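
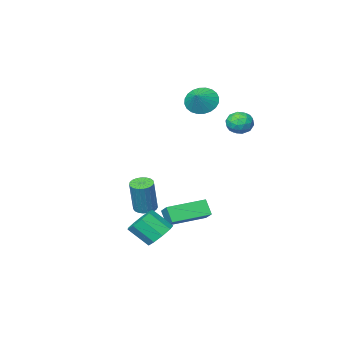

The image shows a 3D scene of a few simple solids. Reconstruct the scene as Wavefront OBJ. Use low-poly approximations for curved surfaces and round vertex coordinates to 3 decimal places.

v -0.98 0.012 -3.562
v -0.988 -0.574 -2.714
v -0.76 0.914 -2.936
v -0.767 0.329 -2.089
v 1.147 -0.349 -3.791
v 1.14 -0.934 -2.944
v 1.368 0.554 -3.166
v 1.36 -0.032 -2.318
v -2.876 -3.502 3.406
v -2.287 -4.259 3.445
v -2.144 -2.898 4.074
v -2.157 -4.081 3.142
v -2.136 -3.815 2.88
v -2.228 -3.501 2.697
v -2.419 -3.187 2.622
v -2.679 -2.921 2.667
v -2.969 -2.744 2.824
v -3.245 -2.682 3.07
v -3.464 -2.744 3.366
v -3.594 -2.922 3.669
v -3.615 -3.188 3.932
v -3.523 -3.502 4.115
v -3.333 -3.816 4.189
v -3.072 -4.082 4.145
v -2.782 -4.259 3.988
v -2.507 -4.322 3.742
v -2.22 1.659 2.754
v -1.749 1.678 3.373
v -2.771 0.622 3.207
v -2.3 0.641 3.826
v -2.849 1.186 3.737
v -2.508 1.827 3.457
v -2.012 0.473 3.123
v -1.671 1.114 2.843
v -1.62 0.946 3.601
v -2.137 1.386 3.98
v -2.383 0.914 2.6
v -2.9 1.354 2.979
v -1.936 1.759 3.024
v -2.584 0.541 3.556
v -2.907 0.861 3.504
v -2.63 0.872 3.868
v -2.382 1.847 3.073
v -2.105 1.859 3.437
v -2.752 1.569 3.651
v -2.415 0.441 3.143
v -2.138 0.453 3.507
v -1.89 1.428 2.712
v -1.613 1.439 3.076
v -1.768 0.731 2.929
v -1.583 1.34 3.522
v -1.908 0.731 3.788
v -1.739 0.632 3.375
v -1.538 1.009 3.21
v -1.887 1.6 3.745
v -2.212 0.99 4.011
v -2.534 1.31 3.958
v -2.334 1.687 3.794
v -1.812 1.169 3.879
v -2.308 1.31 2.569
v -2.633 0.7 2.835
v -2.186 0.613 2.786
v -1.986 0.99 2.622
v -2.612 1.569 2.792
v -2.937 0.96 3.058
v -2.982 1.291 3.37
v -2.781 1.668 3.205
v -2.708 1.131 2.701
v 2.253 0.894 -3.78
v 2.957 1.446 -3.876
v 3.711 0.658 -2.876
v 3.007 0.106 -2.78
v 2.585 1.654 -3.432
v 3.339 0.867 -2.432
v 2.058 1.507 -3.151
v 2.812 0.719 -2.15
v 1.622 1.072 -3.164
v 2.376 0.285 -2.163
v 1.481 0.555 -3.466
v 2.235 -0.233 -2.465
v 1.701 0.195 -3.914
v 2.456 -0.592 -2.914
v 2.18 0.163 -4.3
v 2.934 -0.625 -3.3
v 2.693 0.473 -4.443
v 3.447 -0.315 -3.442
v 2.999 0.979 -4.276
v 3.754 0.192 -3.275
v 1.422 -2.053 -3.04
v 2.047 -2.069 -3.175
v 2.483 -1.703 -1.216
v 1.858 -1.687 -1.08
v 1.99 -1.812 -3.211
v 2.425 -1.446 -1.252
v 1.834 -1.596 -3.216
v 2.27 -1.23 -1.257
v 1.607 -1.459 -3.192
v 2.043 -1.093 -1.232
v 1.348 -1.425 -3.14
v 1.784 -1.059 -1.181
v 1.102 -1.5 -3.072
v 1.538 -1.134 -1.113
v 0.911 -1.67 -2.998
v 1.347 -1.304 -1.038
v 0.809 -1.906 -2.931
v 1.244 -1.54 -0.972
v 0.813 -2.168 -2.883
v 1.248 -1.802 -0.923
v 0.922 -2.41 -2.862
v 1.357 -2.044 -0.903
v 1.117 -2.59 -2.871
v 1.553 -2.224 -0.912
v 1.366 -2.677 -2.91
v 1.801 -2.311 -0.951
v 1.624 -2.657 -2.972
v 2.059 -2.291 -1.012
v 1.847 -2.532 -3.045
v 2.283 -2.166 -1.085
v 1.997 -2.324 -3.117
v 2.432 -1.958 -1.158
f 2 4 1
f 5 2 1
f 1 4 3
f 3 5 1
f 2 8 4
f 6 2 5
f 6 8 2
f 4 8 3
f 7 5 3
f 3 8 7
f 7 6 5
f 8 6 7
f 10 9 12
f 10 12 11
f 12 9 13
f 12 13 11
f 13 9 14
f 13 14 11
f 14 9 15
f 14 15 11
f 15 9 16
f 15 16 11
f 16 9 17
f 16 17 11
f 17 9 18
f 17 18 11
f 18 9 19
f 18 19 11
f 19 9 20
f 19 20 11
f 20 9 21
f 20 21 11
f 21 9 22
f 21 22 11
f 22 9 23
f 22 23 11
f 23 9 24
f 23 24 11
f 24 9 25
f 24 25 11
f 25 9 26
f 25 26 11
f 26 9 10
f 26 10 11
f 27 64 43
f 64 38 67
f 43 67 32
f 64 67 43
f 27 43 39
f 43 32 44
f 39 44 28
f 43 44 39
f 27 39 48
f 39 28 49
f 48 49 34
f 39 49 48
f 27 48 60
f 48 34 63
f 60 63 37
f 48 63 60
f 27 60 64
f 60 37 68
f 64 68 38
f 60 68 64
f 28 44 55
f 44 32 58
f 55 58 36
f 44 58 55
f 32 67 45
f 67 38 66
f 45 66 31
f 67 66 45
f 38 68 65
f 68 37 61
f 65 61 29
f 68 61 65
f 37 63 62
f 63 34 50
f 62 50 33
f 63 50 62
f 34 49 54
f 49 28 51
f 54 51 35
f 49 51 54
f 30 56 42
f 56 36 57
f 42 57 31
f 56 57 42
f 30 42 40
f 42 31 41
f 40 41 29
f 42 41 40
f 30 40 47
f 40 29 46
f 47 46 33
f 40 46 47
f 30 47 52
f 47 33 53
f 52 53 35
f 47 53 52
f 30 52 56
f 52 35 59
f 56 59 36
f 52 59 56
f 31 57 45
f 57 36 58
f 45 58 32
f 57 58 45
f 29 41 65
f 41 31 66
f 65 66 38
f 41 66 65
f 33 46 62
f 46 29 61
f 62 61 37
f 46 61 62
f 35 53 54
f 53 33 50
f 54 50 34
f 53 50 54
f 36 59 55
f 59 35 51
f 55 51 28
f 59 51 55
f 70 69 73
f 70 73 71
f 71 73 74
f 71 74 72
f 73 69 75
f 73 75 74
f 74 75 76
f 74 76 72
f 75 69 77
f 75 77 76
f 76 77 78
f 76 78 72
f 77 69 79
f 77 79 78
f 78 79 80
f 78 80 72
f 79 69 81
f 79 81 80
f 80 81 82
f 80 82 72
f 81 69 83
f 81 83 82
f 82 83 84
f 82 84 72
f 83 69 85
f 83 85 84
f 84 85 86
f 84 86 72
f 85 69 87
f 85 87 86
f 86 87 88
f 86 88 72
f 87 69 70
f 87 70 88
f 88 70 71
f 88 71 72
f 90 89 93
f 90 93 91
f 91 93 94
f 91 94 92
f 93 89 95
f 93 95 94
f 94 95 96
f 94 96 92
f 95 89 97
f 95 97 96
f 96 97 98
f 96 98 92
f 97 89 99
f 97 99 98
f 98 99 100
f 98 100 92
f 99 89 101
f 99 101 100
f 100 101 102
f 100 102 92
f 101 89 103
f 101 103 102
f 102 103 104
f 102 104 92
f 103 89 105
f 103 105 104
f 104 105 106
f 104 106 92
f 105 89 107
f 105 107 106
f 106 107 108
f 106 108 92
f 107 89 109
f 107 109 108
f 108 109 110
f 108 110 92
f 109 89 111
f 109 111 110
f 110 111 112
f 110 112 92
f 111 89 113
f 111 113 112
f 112 113 114
f 112 114 92
f 113 89 115
f 113 115 114
f 114 115 116
f 114 116 92
f 115 89 117
f 115 117 116
f 116 117 118
f 116 118 92
f 117 89 119
f 117 119 118
f 118 119 120
f 118 120 92
f 119 89 90
f 119 90 120
f 120 90 91
f 120 91 92



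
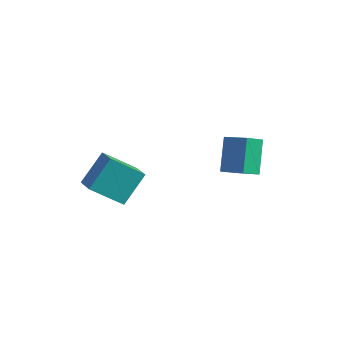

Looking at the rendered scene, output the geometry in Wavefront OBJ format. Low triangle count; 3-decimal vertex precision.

v 2.124 0.779 2.873
v 1.611 2.108 4.277
v 0.726 1.085 2.072
v 0.213 2.414 3.476
v 2.607 1.546 2.324
v 2.094 2.875 3.728
v 1.209 1.852 1.523
v 0.696 3.181 2.927
v -3.073 -4.816 3.951
v -2.713 -3.425 5.254
v -3.94 -4.14 3.469
v -3.579 -2.749 4.772
v -1.701 -3.971 2.668
v -1.34 -2.58 3.971
v -2.567 -3.295 2.186
v -2.207 -1.904 3.489
f 2 4 1
f 5 2 1
f 1 4 3
f 3 5 1
f 2 8 4
f 6 2 5
f 6 8 2
f 4 8 3
f 7 5 3
f 3 8 7
f 7 6 5
f 8 6 7
f 10 12 9
f 13 10 9
f 9 12 11
f 11 13 9
f 10 16 12
f 14 10 13
f 14 16 10
f 12 16 11
f 15 13 11
f 11 16 15
f 15 14 13
f 16 14 15



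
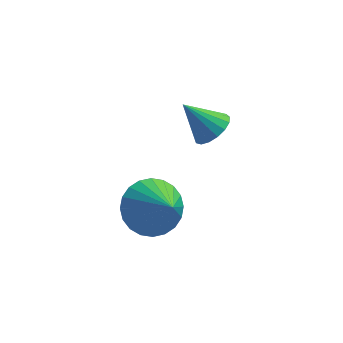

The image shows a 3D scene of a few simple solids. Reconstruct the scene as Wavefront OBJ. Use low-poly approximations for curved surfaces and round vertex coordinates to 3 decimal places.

v -1.26 3.455 0.427
v -0.767 3.686 0.834
v -2.14 3.565 1.433
v -0.888 3.956 0.698
v -1.095 4.111 0.5
v -1.34 4.116 0.286
v -1.566 3.969 0.104
v -1.723 3.705 -0.004
v -1.773 3.383 -0.013
v -1.706 3.078 0.079
v -1.537 2.86 0.25
v -1.304 2.778 0.463
v -1.062 2.851 0.667
v -0.865 3.062 0.816
v -0.758 3.364 0.877
v -2.726 0.251 -0.188
v -1.894 0.301 -0.664
v -2.054 -0.691 0.888
v -1.862 0.591 -0.43
v -1.961 0.83 -0.159
v -2.177 0.981 0.107
v -2.477 1.02 0.329
v -2.814 0.942 0.472
v -3.138 0.759 0.514
v -3.399 0.499 0.45
v -3.558 0.201 0.288
v -3.59 -0.09 0.054
v -3.491 -0.329 -0.217
v -3.275 -0.479 -0.484
v -2.976 -0.519 -0.705
v -2.638 -0.441 -0.848
v -2.314 -0.258 -0.89
v -2.053 0.002 -0.826
f 2 1 4
f 2 4 3
f 4 1 5
f 4 5 3
f 5 1 6
f 5 6 3
f 6 1 7
f 6 7 3
f 7 1 8
f 7 8 3
f 8 1 9
f 8 9 3
f 9 1 10
f 9 10 3
f 10 1 11
f 10 11 3
f 11 1 12
f 11 12 3
f 12 1 13
f 12 13 3
f 13 1 14
f 13 14 3
f 14 1 15
f 14 15 3
f 15 1 2
f 15 2 3
f 17 16 19
f 17 19 18
f 19 16 20
f 19 20 18
f 20 16 21
f 20 21 18
f 21 16 22
f 21 22 18
f 22 16 23
f 22 23 18
f 23 16 24
f 23 24 18
f 24 16 25
f 24 25 18
f 25 16 26
f 25 26 18
f 26 16 27
f 26 27 18
f 27 16 28
f 27 28 18
f 28 16 29
f 28 29 18
f 29 16 30
f 29 30 18
f 30 16 31
f 30 31 18
f 31 16 32
f 31 32 18
f 32 16 33
f 32 33 18
f 33 16 17
f 33 17 18



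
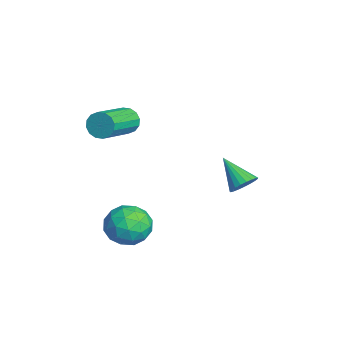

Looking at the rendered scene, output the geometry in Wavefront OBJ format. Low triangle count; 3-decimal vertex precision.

v 1.466 0.005 -2.231
v 2.344 -0.609 -2.298
v 0.476 -1.371 -2.602
v 1.354 -1.985 -2.669
v 1.041 -1.598 -1.719
v 1.652 -0.747 -1.489
v 1.168 -1.233 -3.411
v 1.779 -0.382 -3.181
v 2.159 -1.373 -3.027
v 2.081 -1.599 -1.981
v 0.739 -0.381 -2.919
v 0.661 -0.607 -1.873
v 1.992 -0.181 -2.232
v 0.828 -1.799 -2.668
v 0.644 -1.571 -2.11
v 1.16 -1.932 -2.149
v 1.586 -0.263 -1.757
v 2.101 -0.623 -1.796
v 1.335 -1.205 -1.456
v 0.719 -1.357 -3.104
v 1.234 -1.717 -3.143
v 1.66 -0.048 -2.751
v 2.176 -0.409 -2.79
v 1.485 -0.775 -3.444
v 2.399 -0.991 -2.699
v 1.817 -1.8 -2.918
v 1.708 -1.358 -3.353
v 2.067 -0.858 -3.219
v 2.353 -1.124 -2.085
v 1.771 -1.933 -2.303
v 1.587 -1.705 -1.745
v 1.947 -1.205 -1.61
v 2.244 -1.573 -2.513
v 1.049 -0.047 -2.597
v 0.467 -0.856 -2.815
v 0.873 -0.775 -3.29
v 1.233 -0.275 -3.155
v 1.003 -0.18 -1.982
v 0.421 -0.989 -2.201
v 0.753 -1.122 -1.681
v 1.112 -0.622 -1.547
v 0.576 -0.407 -2.387
v -0.628 4.283 -2.038
v -0.266 4.535 -1.494
v -1.752 3.617 -0.982
v -0.449 4.753 -1.551
v -0.664 4.891 -1.693
v -0.872 4.923 -1.894
v -1.037 4.845 -2.12
v -1.132 4.669 -2.332
v -1.14 4.427 -2.493
v -1.059 4.16 -2.575
v -0.904 3.914 -2.565
v -0.701 3.732 -2.463
v -0.485 3.645 -2.288
v -0.294 3.669 -2.07
v -0.161 3.798 -1.846
v -0.108 4.012 -1.655
v -0.145 4.272 -1.531
v -3.768 -0.184 0.556
v -3.42 -0.134 -0.049
v -1.964 -1.445 0.678
v -2.312 -1.496 1.284
v -3.286 0.131 0.159
v -1.83 -1.181 0.886
v -3.28 0.311 0.473
v -1.824 -1 1.2
v -3.406 0.358 0.81
v -1.95 -0.953 1.537
v -3.628 0.26 1.079
v -2.172 -1.051 1.806
v -3.888 0.043 1.207
v -2.432 -1.268 1.934
v -4.116 -0.235 1.162
v -2.66 -1.546 1.889
v -4.25 -0.499 0.954
v -2.794 -1.811 1.681
v -4.256 -0.68 0.64
v -2.8 -1.991 1.367
v -4.13 -0.727 0.303
v -2.674 -2.038 1.03
v -3.908 -0.629 0.034
v -2.452 -1.94 0.761
v -3.648 -0.412 -0.094
v -2.192 -1.723 0.633
f 1 38 17
f 38 12 41
f 17 41 6
f 38 41 17
f 1 17 13
f 17 6 18
f 13 18 2
f 17 18 13
f 1 13 22
f 13 2 23
f 22 23 8
f 13 23 22
f 1 22 34
f 22 8 37
f 34 37 11
f 22 37 34
f 1 34 38
f 34 11 42
f 38 42 12
f 34 42 38
f 2 18 29
f 18 6 32
f 29 32 10
f 18 32 29
f 6 41 19
f 41 12 40
f 19 40 5
f 41 40 19
f 12 42 39
f 42 11 35
f 39 35 3
f 42 35 39
f 11 37 36
f 37 8 24
f 36 24 7
f 37 24 36
f 8 23 28
f 23 2 25
f 28 25 9
f 23 25 28
f 4 30 16
f 30 10 31
f 16 31 5
f 30 31 16
f 4 16 14
f 16 5 15
f 14 15 3
f 16 15 14
f 4 14 21
f 14 3 20
f 21 20 7
f 14 20 21
f 4 21 26
f 21 7 27
f 26 27 9
f 21 27 26
f 4 26 30
f 26 9 33
f 30 33 10
f 26 33 30
f 5 31 19
f 31 10 32
f 19 32 6
f 31 32 19
f 3 15 39
f 15 5 40
f 39 40 12
f 15 40 39
f 7 20 36
f 20 3 35
f 36 35 11
f 20 35 36
f 9 27 28
f 27 7 24
f 28 24 8
f 27 24 28
f 10 33 29
f 33 9 25
f 29 25 2
f 33 25 29
f 44 43 46
f 44 46 45
f 46 43 47
f 46 47 45
f 47 43 48
f 47 48 45
f 48 43 49
f 48 49 45
f 49 43 50
f 49 50 45
f 50 43 51
f 50 51 45
f 51 43 52
f 51 52 45
f 52 43 53
f 52 53 45
f 53 43 54
f 53 54 45
f 54 43 55
f 54 55 45
f 55 43 56
f 55 56 45
f 56 43 57
f 56 57 45
f 57 43 58
f 57 58 45
f 58 43 59
f 58 59 45
f 59 43 44
f 59 44 45
f 61 60 64
f 61 64 62
f 62 64 65
f 62 65 63
f 64 60 66
f 64 66 65
f 65 66 67
f 65 67 63
f 66 60 68
f 66 68 67
f 67 68 69
f 67 69 63
f 68 60 70
f 68 70 69
f 69 70 71
f 69 71 63
f 70 60 72
f 70 72 71
f 71 72 73
f 71 73 63
f 72 60 74
f 72 74 73
f 73 74 75
f 73 75 63
f 74 60 76
f 74 76 75
f 75 76 77
f 75 77 63
f 76 60 78
f 76 78 77
f 77 78 79
f 77 79 63
f 78 60 80
f 78 80 79
f 79 80 81
f 79 81 63
f 80 60 82
f 80 82 81
f 81 82 83
f 81 83 63
f 82 60 84
f 82 84 83
f 83 84 85
f 83 85 63
f 84 60 61
f 84 61 85
f 85 61 62
f 85 62 63



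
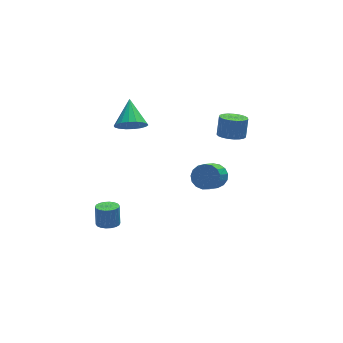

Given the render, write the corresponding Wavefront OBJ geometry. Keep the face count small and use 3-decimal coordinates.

v 1.95 1.008 -0.366
v 2.403 1.308 0.235
v 1.484 0.032 1.566
v 1.03 -0.268 0.966
v 2.088 1.534 0.235
v 1.169 0.258 1.566
v 1.742 1.64 0.097
v 0.823 0.364 1.428
v 1.443 1.601 -0.147
v 0.524 0.325 1.184
v 1.26 1.426 -0.441
v 0.341 0.15 0.89
v 1.235 1.155 -0.717
v 0.316 -0.12 0.614
v 1.374 0.851 -0.913
v 0.455 -0.425 0.418
v 1.645 0.583 -0.984
v 0.725 -0.693 0.347
v 1.985 0.411 -0.913
v 1.066 -0.864 0.419
v 2.317 0.377 -0.716
v 1.398 -0.899 0.615
v 2.566 0.487 -0.439
v 1.646 -0.789 0.892
v 2.673 0.716 -0.145
v 1.753 -0.559 1.186
v 2.614 1.013 0.098
v 1.695 -0.263 1.429
v 3.528 2.653 1.32
v 4.077 3.147 0.987
v 4.36 3.601 2.127
v 3.812 3.107 2.46
v 3.799 3.336 0.98
v 4.082 3.791 2.12
v 3.474 3.408 1.032
v 3.757 3.863 2.173
v 3.158 3.349 1.134
v 3.442 3.804 2.275
v 2.907 3.169 1.268
v 3.19 3.624 2.409
v 2.763 2.901 1.411
v 3.046 3.355 2.552
v 2.751 2.589 1.538
v 3.034 3.044 2.679
v 2.874 2.288 1.628
v 3.157 2.743 2.768
v 3.11 2.051 1.664
v 3.393 2.505 2.804
v 3.418 1.917 1.64
v 3.701 2.372 2.781
v 3.745 1.911 1.562
v 4.029 2.365 2.702
v 4.035 2.033 1.441
v 4.319 2.487 2.581
v 4.237 2.262 1.299
v 4.521 2.716 2.44
v 4.317 2.558 1.161
v 4.6 3.013 2.302
v 4.26 2.871 1.051
v 4.544 3.326 2.191
v -2.109 2.964 3.483
v -1.2 2.772 3.433
v -1.751 4.396 4.477
v -1.261 3.016 3.104
v -1.49 3.249 2.85
v -1.841 3.426 2.721
v -2.246 3.511 2.744
v -2.623 3.488 2.912
v -2.898 3.361 3.194
v -3.017 3.156 3.533
v -2.956 2.912 3.862
v -2.727 2.679 4.116
v -2.376 2.502 4.244
v -1.972 2.416 4.222
v -1.594 2.439 4.053
v -1.319 2.566 3.771
v -3.864 1.778 -3.633
v -3.343 1.368 -3.54
v -3.254 1.752 -2.353
v -3.776 2.162 -2.447
v -3.213 1.621 -3.631
v -3.124 2.004 -2.445
v -3.212 1.905 -3.723
v -3.124 2.288 -2.536
v -3.341 2.163 -3.797
v -3.252 2.547 -2.61
v -3.573 2.346 -3.838
v -3.484 2.729 -2.652
v -3.863 2.416 -3.839
v -3.774 2.799 -2.653
v -4.153 2.36 -3.799
v -4.064 2.743 -2.613
v -4.386 2.188 -3.727
v -4.297 2.572 -2.54
v -4.516 1.936 -3.635
v -4.427 2.319 -2.449
v -4.516 1.652 -3.544
v -4.428 2.035 -2.357
v -4.388 1.393 -3.47
v -4.299 1.777 -2.283
v -4.156 1.211 -3.428
v -4.067 1.594 -2.242
v -3.866 1.141 -3.427
v -3.777 1.524 -2.241
v -3.576 1.197 -3.467
v -3.487 1.58 -2.281
f 2 1 5
f 2 5 3
f 3 5 6
f 3 6 4
f 5 1 7
f 5 7 6
f 6 7 8
f 6 8 4
f 7 1 9
f 7 9 8
f 8 9 10
f 8 10 4
f 9 1 11
f 9 11 10
f 10 11 12
f 10 12 4
f 11 1 13
f 11 13 12
f 12 13 14
f 12 14 4
f 13 1 15
f 13 15 14
f 14 15 16
f 14 16 4
f 15 1 17
f 15 17 16
f 16 17 18
f 16 18 4
f 17 1 19
f 17 19 18
f 18 19 20
f 18 20 4
f 19 1 21
f 19 21 20
f 20 21 22
f 20 22 4
f 21 1 23
f 21 23 22
f 22 23 24
f 22 24 4
f 23 1 25
f 23 25 24
f 24 25 26
f 24 26 4
f 25 1 27
f 25 27 26
f 26 27 28
f 26 28 4
f 27 1 2
f 27 2 28
f 28 2 3
f 28 3 4
f 30 29 33
f 30 33 31
f 31 33 34
f 31 34 32
f 33 29 35
f 33 35 34
f 34 35 36
f 34 36 32
f 35 29 37
f 35 37 36
f 36 37 38
f 36 38 32
f 37 29 39
f 37 39 38
f 38 39 40
f 38 40 32
f 39 29 41
f 39 41 40
f 40 41 42
f 40 42 32
f 41 29 43
f 41 43 42
f 42 43 44
f 42 44 32
f 43 29 45
f 43 45 44
f 44 45 46
f 44 46 32
f 45 29 47
f 45 47 46
f 46 47 48
f 46 48 32
f 47 29 49
f 47 49 48
f 48 49 50
f 48 50 32
f 49 29 51
f 49 51 50
f 50 51 52
f 50 52 32
f 51 29 53
f 51 53 52
f 52 53 54
f 52 54 32
f 53 29 55
f 53 55 54
f 54 55 56
f 54 56 32
f 55 29 57
f 55 57 56
f 56 57 58
f 56 58 32
f 57 29 59
f 57 59 58
f 58 59 60
f 58 60 32
f 59 29 30
f 59 30 60
f 60 30 31
f 60 31 32
f 62 61 64
f 62 64 63
f 64 61 65
f 64 65 63
f 65 61 66
f 65 66 63
f 66 61 67
f 66 67 63
f 67 61 68
f 67 68 63
f 68 61 69
f 68 69 63
f 69 61 70
f 69 70 63
f 70 61 71
f 70 71 63
f 71 61 72
f 71 72 63
f 72 61 73
f 72 73 63
f 73 61 74
f 73 74 63
f 74 61 75
f 74 75 63
f 75 61 76
f 75 76 63
f 76 61 62
f 76 62 63
f 78 77 81
f 78 81 79
f 79 81 82
f 79 82 80
f 81 77 83
f 81 83 82
f 82 83 84
f 82 84 80
f 83 77 85
f 83 85 84
f 84 85 86
f 84 86 80
f 85 77 87
f 85 87 86
f 86 87 88
f 86 88 80
f 87 77 89
f 87 89 88
f 88 89 90
f 88 90 80
f 89 77 91
f 89 91 90
f 90 91 92
f 90 92 80
f 91 77 93
f 91 93 92
f 92 93 94
f 92 94 80
f 93 77 95
f 93 95 94
f 94 95 96
f 94 96 80
f 95 77 97
f 95 97 96
f 96 97 98
f 96 98 80
f 97 77 99
f 97 99 98
f 98 99 100
f 98 100 80
f 99 77 101
f 99 101 100
f 100 101 102
f 100 102 80
f 101 77 103
f 101 103 102
f 102 103 104
f 102 104 80
f 103 77 105
f 103 105 104
f 104 105 106
f 104 106 80
f 105 77 78
f 105 78 106
f 106 78 79
f 106 79 80



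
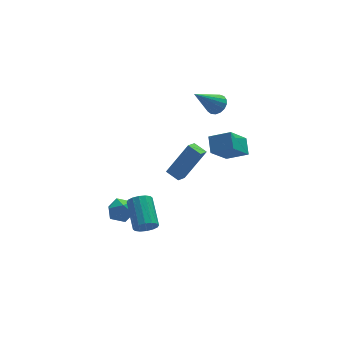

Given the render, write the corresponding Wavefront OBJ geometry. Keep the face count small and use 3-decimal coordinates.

v -0.958 -2.58 -2.561
v -0.711 -2.894 -1.986
v -0.634 -1.213 -1.104
v -0.882 -0.9 -1.679
v -0.417 -2.806 -2.179
v -0.34 -1.125 -1.297
v -0.268 -2.658 -2.474
v -0.191 -0.977 -1.592
v -0.304 -2.489 -2.793
v -0.227 -0.808 -1.91
v -0.516 -2.344 -3.049
v -0.439 -0.664 -2.167
v -0.846 -2.263 -3.175
v -0.769 -0.582 -2.293
v -1.206 -2.267 -3.136
v -1.129 -0.586 -2.254
v -1.5 -2.355 -2.943
v -1.423 -0.674 -2.061
v -1.649 -2.503 -2.648
v -1.572 -0.822 -1.766
v -1.613 -2.672 -2.33
v -1.536 -0.991 -1.447
v -1.401 -2.816 -2.073
v -1.324 -1.136 -1.191
v -1.071 -2.898 -1.947
v -0.994 -1.217 -1.065
v 4.496 2.959 2.245
v 4.964 3.119 2.741
v 3.084 2.541 3.715
v 4.811 3.411 2.677
v 4.587 3.599 2.515
v 4.341 3.64 2.29
v 4.131 3.525 2.056
v 4.005 3.281 1.865
v 3.991 2.963 1.761
v 4.092 2.644 1.768
v 4.287 2.397 1.885
v 4.529 2.279 2.084
v 4.763 2.316 2.32
v 4.937 2.501 2.539
v 5.009 2.791 2.691
v 2.448 -2.954 3.188
v 2.577 -2.08 3.791
v 3.534 -2.216 1.884
v 3.663 -1.341 2.487
v 3.497 -3.499 3.753
v 3.626 -2.624 4.356
v 4.583 -2.76 2.449
v 4.712 -1.886 3.052
v 0.321 -1.936 1.287
v 1.536 -1.864 3.12
v 0.814 -1.396 0.94
v 2.029 -1.324 2.772
v 0.811 -2.576 0.988
v 2.026 -2.504 2.82
v 1.304 -2.036 0.64
v 2.519 -1.964 2.473
v -2.063 1.532 -4.047
v -1.625 1.404 -3.315
v -1.375 0.476 -4.645
v -0.937 0.348 -3.913
v -1.779 0.17 -3.948
v -2.205 0.822 -3.578
v -0.795 1.058 -4.382
v -1.221 1.71 -4.012
v -0.841 1.111 -3.522
v -1.45 0.562 -3.254
v -1.55 1.318 -4.706
v -2.159 0.769 -4.438
f 2 1 5
f 2 5 3
f 3 5 6
f 3 6 4
f 5 1 7
f 5 7 6
f 6 7 8
f 6 8 4
f 7 1 9
f 7 9 8
f 8 9 10
f 8 10 4
f 9 1 11
f 9 11 10
f 10 11 12
f 10 12 4
f 11 1 13
f 11 13 12
f 12 13 14
f 12 14 4
f 13 1 15
f 13 15 14
f 14 15 16
f 14 16 4
f 15 1 17
f 15 17 16
f 16 17 18
f 16 18 4
f 17 1 19
f 17 19 18
f 18 19 20
f 18 20 4
f 19 1 21
f 19 21 20
f 20 21 22
f 20 22 4
f 21 1 23
f 21 23 22
f 22 23 24
f 22 24 4
f 23 1 25
f 23 25 24
f 24 25 26
f 24 26 4
f 25 1 2
f 25 2 26
f 26 2 3
f 26 3 4
f 28 27 30
f 28 30 29
f 30 27 31
f 30 31 29
f 31 27 32
f 31 32 29
f 32 27 33
f 32 33 29
f 33 27 34
f 33 34 29
f 34 27 35
f 34 35 29
f 35 27 36
f 35 36 29
f 36 27 37
f 36 37 29
f 37 27 38
f 37 38 29
f 38 27 39
f 38 39 29
f 39 27 40
f 39 40 29
f 40 27 41
f 40 41 29
f 41 27 28
f 41 28 29
f 43 45 42
f 46 43 42
f 42 45 44
f 44 46 42
f 43 49 45
f 47 43 46
f 47 49 43
f 45 49 44
f 48 46 44
f 44 49 48
f 48 47 46
f 49 47 48
f 51 53 50
f 54 51 50
f 50 53 52
f 52 54 50
f 51 57 53
f 55 51 54
f 55 57 51
f 53 57 52
f 56 54 52
f 52 57 56
f 56 55 54
f 57 55 56
f 58 69 63
f 58 63 59
f 58 59 65
f 58 65 68
f 58 68 69
f 59 63 67
f 63 69 62
f 69 68 60
f 68 65 64
f 65 59 66
f 61 67 62
f 61 62 60
f 61 60 64
f 61 64 66
f 61 66 67
f 62 67 63
f 60 62 69
f 64 60 68
f 66 64 65
f 67 66 59



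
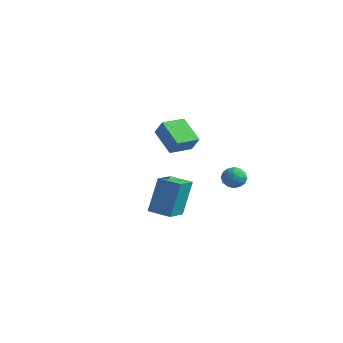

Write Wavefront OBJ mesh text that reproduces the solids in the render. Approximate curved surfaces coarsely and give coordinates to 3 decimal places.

v 0.668 -5.111 0.972
v 0.622 -4.287 2.881
v 0.276 -3.7 0.354
v 0.23 -2.876 2.263
v 1.85 -4.824 0.877
v 1.804 -4 2.786
v 1.458 -3.413 0.259
v 1.412 -2.589 2.168
v -5.012 2.024 1.589
v -4.456 1.984 2.526
v -4.653 3.41 1.435
v -4.096 3.37 2.371
v -3.564 1.55 0.709
v -3.007 1.51 1.645
v -3.204 2.936 0.554
v -2.648 2.896 1.491
v 2.035 0.397 1.756
v 2.683 0.153 1.718
v 1.637 -0.653 1.742
v 2.285 -0.897 1.704
v 2.064 -0.592 2.286
v 2.309 0.057 2.295
v 2.011 -0.557 1.165
v 2.256 0.092 1.174
v 2.668 -0.437 1.353
v 2.701 -0.459 2.046
v 1.619 -0.041 1.414
v 1.652 -0.063 2.107
v 2.394 0.367 1.739
v 1.926 -0.867 1.721
v 1.796 -0.688 2.064
v 2.177 -0.832 2.041
v 2.174 0.311 2.078
v 2.555 0.167 2.055
v 2.191 -0.271 2.389
v 1.765 -0.667 1.405
v 2.146 -0.811 1.382
v 2.143 0.332 1.419
v 2.524 0.188 1.396
v 2.129 -0.229 1.071
v 2.766 -0.123 1.501
v 2.532 -0.74 1.493
v 2.371 -0.54 1.176
v 2.515 -0.159 1.181
v 2.785 -0.136 1.909
v 2.552 -0.753 1.9
v 2.421 -0.574 2.242
v 2.565 -0.193 2.248
v 2.777 -0.483 1.694
v 1.768 0.253 1.56
v 1.535 -0.364 1.551
v 1.755 -0.307 1.212
v 1.899 0.074 1.218
v 1.788 0.24 1.967
v 1.554 -0.377 1.959
v 1.805 -0.341 2.279
v 1.949 0.04 2.284
v 1.543 -0.017 1.766
f 2 4 1
f 5 2 1
f 1 4 3
f 3 5 1
f 2 8 4
f 6 2 5
f 6 8 2
f 4 8 3
f 7 5 3
f 3 8 7
f 7 6 5
f 8 6 7
f 10 12 9
f 13 10 9
f 9 12 11
f 11 13 9
f 10 16 12
f 14 10 13
f 14 16 10
f 12 16 11
f 15 13 11
f 11 16 15
f 15 14 13
f 16 14 15
f 17 54 33
f 54 28 57
f 33 57 22
f 54 57 33
f 17 33 29
f 33 22 34
f 29 34 18
f 33 34 29
f 17 29 38
f 29 18 39
f 38 39 24
f 29 39 38
f 17 38 50
f 38 24 53
f 50 53 27
f 38 53 50
f 17 50 54
f 50 27 58
f 54 58 28
f 50 58 54
f 18 34 45
f 34 22 48
f 45 48 26
f 34 48 45
f 22 57 35
f 57 28 56
f 35 56 21
f 57 56 35
f 28 58 55
f 58 27 51
f 55 51 19
f 58 51 55
f 27 53 52
f 53 24 40
f 52 40 23
f 53 40 52
f 24 39 44
f 39 18 41
f 44 41 25
f 39 41 44
f 20 46 32
f 46 26 47
f 32 47 21
f 46 47 32
f 20 32 30
f 32 21 31
f 30 31 19
f 32 31 30
f 20 30 37
f 30 19 36
f 37 36 23
f 30 36 37
f 20 37 42
f 37 23 43
f 42 43 25
f 37 43 42
f 20 42 46
f 42 25 49
f 46 49 26
f 42 49 46
f 21 47 35
f 47 26 48
f 35 48 22
f 47 48 35
f 19 31 55
f 31 21 56
f 55 56 28
f 31 56 55
f 23 36 52
f 36 19 51
f 52 51 27
f 36 51 52
f 25 43 44
f 43 23 40
f 44 40 24
f 43 40 44
f 26 49 45
f 49 25 41
f 45 41 18
f 49 41 45



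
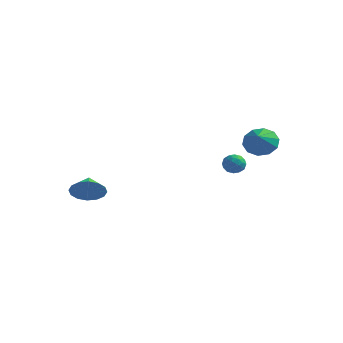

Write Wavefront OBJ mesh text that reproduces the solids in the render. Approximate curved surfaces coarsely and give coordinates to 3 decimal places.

v 3.792 3.012 1.862
v 4.438 2.622 1.237
v 3.988 2.128 2.618
v 4.737 3.001 1.603
v 4.674 3.385 2.068
v 4.275 3.626 2.454
v 3.691 3.633 2.614
v 3.145 3.402 2.487
v 2.846 3.023 2.121
v 2.909 2.64 1.656
v 3.309 2.399 1.27
v 3.893 2.392 1.11
v -2.977 -3.312 -0.534
v -2.311 -3.414 0.177
v -3.403 -2.408 -0.006
v -2.092 -3.11 -0.166
v -2.11 -2.861 -0.607
v -2.361 -2.732 -1.029
v -2.777 -2.759 -1.318
v -3.246 -2.933 -1.397
v -3.644 -3.21 -1.246
v -3.862 -3.513 -0.903
v -3.844 -3.763 -0.462
v -3.593 -3.891 -0.04
v -3.178 -3.865 0.249
v -2.708 -3.69 0.329
v 3.102 1.472 0.946
v 3.716 1.257 0.82
v 2.784 0.463 1.12
v 3.398 0.248 0.994
v 3.275 0.599 1.543
v 3.472 1.222 1.435
v 3.028 0.498 0.505
v 3.225 1.121 0.397
v 3.67 0.655 0.548
v 3.823 0.717 1.19
v 2.677 1.003 0.75
v 2.83 1.065 1.392
v 3.437 1.453 0.868
v 3.063 0.267 1.072
v 2.991 0.473 1.395
v 3.352 0.347 1.321
v 3.293 1.433 1.229
v 3.654 1.306 1.156
v 3.395 0.919 1.58
v 2.846 0.414 0.784
v 3.207 0.287 0.711
v 3.148 1.373 0.619
v 3.509 1.247 0.545
v 3.105 0.801 0.36
v 3.771 0.973 0.634
v 3.584 0.38 0.736
v 3.367 0.526 0.448
v 3.482 0.893 0.385
v 3.861 1.009 1.011
v 3.674 0.416 1.113
v 3.602 0.623 1.436
v 3.717 0.989 1.373
v 3.834 0.655 0.851
v 2.826 1.304 0.827
v 2.639 0.711 0.929
v 2.783 0.731 0.567
v 2.898 1.097 0.504
v 2.916 1.34 1.204
v 2.729 0.747 1.306
v 3.018 0.827 1.555
v 3.133 1.194 1.492
v 2.666 1.065 1.089
f 2 1 4
f 2 4 3
f 4 1 5
f 4 5 3
f 5 1 6
f 5 6 3
f 6 1 7
f 6 7 3
f 7 1 8
f 7 8 3
f 8 1 9
f 8 9 3
f 9 1 10
f 9 10 3
f 10 1 11
f 10 11 3
f 11 1 12
f 11 12 3
f 12 1 2
f 12 2 3
f 14 13 16
f 14 16 15
f 16 13 17
f 16 17 15
f 17 13 18
f 17 18 15
f 18 13 19
f 18 19 15
f 19 13 20
f 19 20 15
f 20 13 21
f 20 21 15
f 21 13 22
f 21 22 15
f 22 13 23
f 22 23 15
f 23 13 24
f 23 24 15
f 24 13 25
f 24 25 15
f 25 13 26
f 25 26 15
f 26 13 14
f 26 14 15
f 27 64 43
f 64 38 67
f 43 67 32
f 64 67 43
f 27 43 39
f 43 32 44
f 39 44 28
f 43 44 39
f 27 39 48
f 39 28 49
f 48 49 34
f 39 49 48
f 27 48 60
f 48 34 63
f 60 63 37
f 48 63 60
f 27 60 64
f 60 37 68
f 64 68 38
f 60 68 64
f 28 44 55
f 44 32 58
f 55 58 36
f 44 58 55
f 32 67 45
f 67 38 66
f 45 66 31
f 67 66 45
f 38 68 65
f 68 37 61
f 65 61 29
f 68 61 65
f 37 63 62
f 63 34 50
f 62 50 33
f 63 50 62
f 34 49 54
f 49 28 51
f 54 51 35
f 49 51 54
f 30 56 42
f 56 36 57
f 42 57 31
f 56 57 42
f 30 42 40
f 42 31 41
f 40 41 29
f 42 41 40
f 30 40 47
f 40 29 46
f 47 46 33
f 40 46 47
f 30 47 52
f 47 33 53
f 52 53 35
f 47 53 52
f 30 52 56
f 52 35 59
f 56 59 36
f 52 59 56
f 31 57 45
f 57 36 58
f 45 58 32
f 57 58 45
f 29 41 65
f 41 31 66
f 65 66 38
f 41 66 65
f 33 46 62
f 46 29 61
f 62 61 37
f 46 61 62
f 35 53 54
f 53 33 50
f 54 50 34
f 53 50 54
f 36 59 55
f 59 35 51
f 55 51 28
f 59 51 55



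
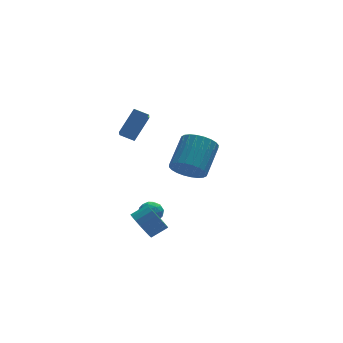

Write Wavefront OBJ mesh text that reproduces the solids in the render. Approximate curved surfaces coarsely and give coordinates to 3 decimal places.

v -0.375 -2.014 -2.065
v 0.003 -1.6 -2.769
v 0.893 -1.513 -2.24
v 0.515 -1.926 -1.535
v -0.152 -1.296 -2.56
v 0.739 -1.209 -2.03
v -0.351 -1.134 -2.252
v 0.54 -1.046 -1.723
v -0.554 -1.146 -1.907
v 0.337 -1.058 -1.378
v -0.722 -1.33 -1.594
v 0.168 -1.242 -1.064
v -0.822 -1.649 -1.374
v 0.069 -1.562 -0.844
v -0.833 -2.041 -1.29
v 0.058 -1.953 -0.761
v -0.753 -2.427 -1.36
v 0.137 -2.34 -0.831
v -0.599 -2.731 -1.57
v 0.292 -2.644 -1.04
v -0.4 -2.894 -1.877
v 0.491 -2.806 -1.348
v -0.197 -2.882 -2.222
v 0.694 -2.794 -1.693
v -0.028 -2.698 -2.536
v 0.862 -2.61 -2.006
v 0.071 -2.378 -2.756
v 0.962 -2.291 -2.226
v 0.082 -1.987 -2.839
v 0.973 -1.899 -2.31
v 3.469 3.082 -1.516
v 4.094 3.331 -2.347
v 5.157 4.768 -1.116
v 4.531 4.518 -0.284
v 3.782 3.604 -2.395
v 4.844 5.041 -1.164
v 3.421 3.797 -2.31
v 4.484 5.234 -1.079
v 3.068 3.881 -2.103
v 4.131 5.318 -0.872
v 2.776 3.844 -1.807
v 3.839 5.28 -0.576
v 2.59 3.69 -1.467
v 3.653 5.127 -0.236
v 2.537 3.444 -1.134
v 3.6 4.881 0.097
v 2.626 3.142 -0.859
v 3.689 4.579 0.372
v 2.843 2.832 -0.684
v 3.906 4.269 0.547
v 3.156 2.559 -0.636
v 4.218 3.996 0.595
v 3.516 2.366 -0.721
v 4.579 3.803 0.51
v 3.869 2.282 -0.928
v 4.932 3.719 0.303
v 4.161 2.32 -1.224
v 5.224 3.756 0.007
v 4.347 2.473 -1.564
v 5.41 3.91 -0.333
v 4.4 2.719 -1.897
v 5.463 4.156 -0.666
v 4.311 3.021 -2.172
v 5.374 4.458 -0.941
v -0.736 1.029 3.147
v 0.228 1.72 4.351
v -0.473 2.039 2.357
v 0.491 2.731 3.56
v -0.051 0.609 2.84
v 0.913 1.301 4.043
v 0.212 1.62 2.049
v 1.176 2.311 3.253
v 0.639 2.072 -4.137
v 1.313 2.335 -4.192
v 0.947 1.485 -3.168
v 1.621 1.748 -3.223
v 1.072 2.19 -3.052
v 0.882 2.553 -3.651
v 1.378 1.267 -3.709
v 1.188 1.63 -4.308
v 1.77 1.837 -3.928
v 1.581 2.408 -3.522
v 0.679 1.412 -3.838
v 0.49 1.983 -3.432
v 0.949 2.255 -4.249
v 1.311 1.565 -3.111
v 0.988 1.825 -3.01
v 1.385 1.979 -3.042
v 0.696 2.384 -3.931
v 1.092 2.538 -3.964
v 0.95 2.453 -3.294
v 1.168 1.282 -3.396
v 1.564 1.436 -3.429
v 0.875 1.841 -4.318
v 1.272 1.995 -4.35
v 1.31 1.367 -4.066
v 1.614 2.117 -4.126
v 1.795 1.771 -3.557
v 1.652 1.489 -3.843
v 1.54 1.702 -4.195
v 1.503 2.452 -3.888
v 1.684 2.107 -3.318
v 1.361 2.367 -3.218
v 1.249 2.581 -3.57
v 1.771 2.159 -3.732
v 0.576 1.713 -4.042
v 0.757 1.368 -3.472
v 1.011 1.239 -3.79
v 0.899 1.453 -4.142
v 0.465 2.049 -3.803
v 0.646 1.703 -3.234
v 0.72 2.118 -3.165
v 0.608 2.331 -3.517
v 0.489 1.661 -3.628
f 2 1 5
f 2 5 3
f 3 5 6
f 3 6 4
f 5 1 7
f 5 7 6
f 6 7 8
f 6 8 4
f 7 1 9
f 7 9 8
f 8 9 10
f 8 10 4
f 9 1 11
f 9 11 10
f 10 11 12
f 10 12 4
f 11 1 13
f 11 13 12
f 12 13 14
f 12 14 4
f 13 1 15
f 13 15 14
f 14 15 16
f 14 16 4
f 15 1 17
f 15 17 16
f 16 17 18
f 16 18 4
f 17 1 19
f 17 19 18
f 18 19 20
f 18 20 4
f 19 1 21
f 19 21 20
f 20 21 22
f 20 22 4
f 21 1 23
f 21 23 22
f 22 23 24
f 22 24 4
f 23 1 25
f 23 25 24
f 24 25 26
f 24 26 4
f 25 1 27
f 25 27 26
f 26 27 28
f 26 28 4
f 27 1 29
f 27 29 28
f 28 29 30
f 28 30 4
f 29 1 2
f 29 2 30
f 30 2 3
f 30 3 4
f 32 31 35
f 32 35 33
f 33 35 36
f 33 36 34
f 35 31 37
f 35 37 36
f 36 37 38
f 36 38 34
f 37 31 39
f 37 39 38
f 38 39 40
f 38 40 34
f 39 31 41
f 39 41 40
f 40 41 42
f 40 42 34
f 41 31 43
f 41 43 42
f 42 43 44
f 42 44 34
f 43 31 45
f 43 45 44
f 44 45 46
f 44 46 34
f 45 31 47
f 45 47 46
f 46 47 48
f 46 48 34
f 47 31 49
f 47 49 48
f 48 49 50
f 48 50 34
f 49 31 51
f 49 51 50
f 50 51 52
f 50 52 34
f 51 31 53
f 51 53 52
f 52 53 54
f 52 54 34
f 53 31 55
f 53 55 54
f 54 55 56
f 54 56 34
f 55 31 57
f 55 57 56
f 56 57 58
f 56 58 34
f 57 31 59
f 57 59 58
f 58 59 60
f 58 60 34
f 59 31 61
f 59 61 60
f 60 61 62
f 60 62 34
f 61 31 63
f 61 63 62
f 62 63 64
f 62 64 34
f 63 31 32
f 63 32 64
f 64 32 33
f 64 33 34
f 66 68 65
f 69 66 65
f 65 68 67
f 67 69 65
f 66 72 68
f 70 66 69
f 70 72 66
f 68 72 67
f 71 69 67
f 67 72 71
f 71 70 69
f 72 70 71
f 73 110 89
f 110 84 113
f 89 113 78
f 110 113 89
f 73 89 85
f 89 78 90
f 85 90 74
f 89 90 85
f 73 85 94
f 85 74 95
f 94 95 80
f 85 95 94
f 73 94 106
f 94 80 109
f 106 109 83
f 94 109 106
f 73 106 110
f 106 83 114
f 110 114 84
f 106 114 110
f 74 90 101
f 90 78 104
f 101 104 82
f 90 104 101
f 78 113 91
f 113 84 112
f 91 112 77
f 113 112 91
f 84 114 111
f 114 83 107
f 111 107 75
f 114 107 111
f 83 109 108
f 109 80 96
f 108 96 79
f 109 96 108
f 80 95 100
f 95 74 97
f 100 97 81
f 95 97 100
f 76 102 88
f 102 82 103
f 88 103 77
f 102 103 88
f 76 88 86
f 88 77 87
f 86 87 75
f 88 87 86
f 76 86 93
f 86 75 92
f 93 92 79
f 86 92 93
f 76 93 98
f 93 79 99
f 98 99 81
f 93 99 98
f 76 98 102
f 98 81 105
f 102 105 82
f 98 105 102
f 77 103 91
f 103 82 104
f 91 104 78
f 103 104 91
f 75 87 111
f 87 77 112
f 111 112 84
f 87 112 111
f 79 92 108
f 92 75 107
f 108 107 83
f 92 107 108
f 81 99 100
f 99 79 96
f 100 96 80
f 99 96 100
f 82 105 101
f 105 81 97
f 101 97 74
f 105 97 101



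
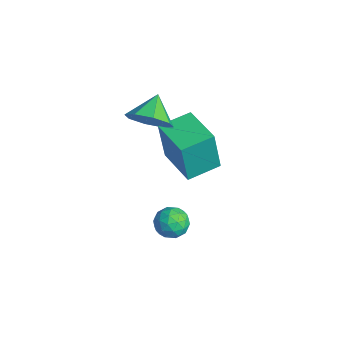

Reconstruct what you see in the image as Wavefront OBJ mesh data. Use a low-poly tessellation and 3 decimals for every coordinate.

v -2.732 2.262 -0.549
v -2.747 1.951 1.619
v -2.893 3.848 -0.322
v -2.908 3.537 1.845
v -0.692 2.463 -0.505
v -0.707 2.152 1.662
v -0.853 4.049 -0.279
v -0.868 3.738 1.889
v -2.461 1.431 2.41
v -1.614 2.014 2.773
v -3.339 2.209 3.21
v -1.954 2.339 2.083
v -2.59 2.132 1.586
v -3.151 1.514 1.571
v -3.308 0.848 2.048
v -2.968 0.523 2.737
v -2.331 0.73 3.235
v -1.771 1.347 3.25
v -0.08 2.108 -2.683
v 0.217 1.646 -3.32
v -1.337 1.654 -2.94
v -1.04 1.192 -3.577
v -0.847 0.989 -2.784
v -0.07 1.269 -2.625
v -1.05 2.031 -3.635
v -0.273 2.311 -3.476
v -0.382 1.598 -3.908
v -0.257 0.954 -3.382
v -0.863 2.346 -2.878
v -0.738 1.702 -2.352
v 0.179 1.917 -2.979
v -1.299 1.383 -3.281
v -1.186 1.264 -2.815
v -1.011 0.992 -3.189
v 0.01 1.695 -2.571
v 0.185 1.423 -2.945
v -0.441 1.037 -2.63
v -1.305 1.877 -3.315
v -1.13 1.605 -3.689
v -0.109 2.308 -3.071
v 0.066 2.036 -3.445
v -0.679 2.263 -3.63
v 0.001 1.617 -3.699
v -0.738 1.35 -3.85
v -0.743 1.844 -3.884
v -0.287 2.008 -3.791
v 0.075 1.238 -3.39
v -0.664 0.972 -3.541
v -0.551 0.852 -3.075
v -0.094 1.017 -2.981
v -0.278 1.21 -3.736
v -0.456 2.328 -2.719
v -1.195 2.062 -2.87
v -1.026 2.283 -3.279
v -0.569 2.448 -3.185
v -0.382 1.95 -2.41
v -1.121 1.683 -2.561
v -0.833 1.292 -2.469
v -0.377 1.456 -2.376
v -0.842 2.09 -2.524
f 2 4 1
f 5 2 1
f 1 4 3
f 3 5 1
f 2 8 4
f 6 2 5
f 6 8 2
f 4 8 3
f 7 5 3
f 3 8 7
f 7 6 5
f 8 6 7
f 10 9 12
f 10 12 11
f 12 9 13
f 12 13 11
f 13 9 14
f 13 14 11
f 14 9 15
f 14 15 11
f 15 9 16
f 15 16 11
f 16 9 17
f 16 17 11
f 17 9 18
f 17 18 11
f 18 9 10
f 18 10 11
f 19 56 35
f 56 30 59
f 35 59 24
f 56 59 35
f 19 35 31
f 35 24 36
f 31 36 20
f 35 36 31
f 19 31 40
f 31 20 41
f 40 41 26
f 31 41 40
f 19 40 52
f 40 26 55
f 52 55 29
f 40 55 52
f 19 52 56
f 52 29 60
f 56 60 30
f 52 60 56
f 20 36 47
f 36 24 50
f 47 50 28
f 36 50 47
f 24 59 37
f 59 30 58
f 37 58 23
f 59 58 37
f 30 60 57
f 60 29 53
f 57 53 21
f 60 53 57
f 29 55 54
f 55 26 42
f 54 42 25
f 55 42 54
f 26 41 46
f 41 20 43
f 46 43 27
f 41 43 46
f 22 48 34
f 48 28 49
f 34 49 23
f 48 49 34
f 22 34 32
f 34 23 33
f 32 33 21
f 34 33 32
f 22 32 39
f 32 21 38
f 39 38 25
f 32 38 39
f 22 39 44
f 39 25 45
f 44 45 27
f 39 45 44
f 22 44 48
f 44 27 51
f 48 51 28
f 44 51 48
f 23 49 37
f 49 28 50
f 37 50 24
f 49 50 37
f 21 33 57
f 33 23 58
f 57 58 30
f 33 58 57
f 25 38 54
f 38 21 53
f 54 53 29
f 38 53 54
f 27 45 46
f 45 25 42
f 46 42 26
f 45 42 46
f 28 51 47
f 51 27 43
f 47 43 20
f 51 43 47



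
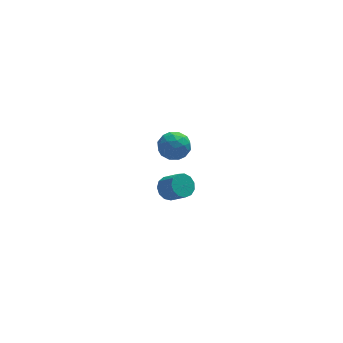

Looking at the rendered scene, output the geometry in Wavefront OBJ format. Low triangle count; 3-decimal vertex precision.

v -0.899 4.194 -4.031
v -0.514 3.822 -4.653
v 0.143 2.994 -3.75
v -0.241 3.366 -3.129
v -0.245 4.175 -4.525
v 0.413 3.347 -3.623
v -0.183 4.534 -4.241
v 0.475 3.706 -3.339
v -0.348 4.785 -3.89
v 0.31 3.957 -2.988
v -0.688 4.848 -3.584
v -0.031 4.021 -2.682
v -1.095 4.704 -3.42
v -0.438 3.876 -2.518
v -1.44 4.398 -3.45
v -0.782 3.57 -2.547
v -1.613 4.027 -3.664
v -0.955 3.199 -2.762
v -1.559 3.709 -3.995
v -0.901 2.881 -3.093
v -1.295 3.545 -4.337
v -0.638 2.717 -3.435
v -0.906 3.587 -4.583
v -0.248 2.759 -3.68
v -1.189 0.736 3.635
v -0.707 0.019 3.198
v -2.293 -0.279 4.082
v -1.811 -0.996 3.645
v -1.447 -0.581 4.44
v -0.764 0.046 4.163
v -2.236 -0.306 3.117
v -1.553 0.321 2.84
v -1.354 -0.625 2.878
v -0.867 -0.795 3.696
v -2.133 0.535 3.584
v -1.646 0.365 4.402
v -0.851 0.467 3.377
v -2.149 -0.727 3.903
v -1.935 -0.483 4.37
v -1.652 -0.904 4.113
v -0.884 0.482 3.944
v -0.601 0.061 3.688
v -1.036 -0.292 4.418
v -2.399 -0.321 3.592
v -2.116 -0.742 3.336
v -1.348 0.644 3.167
v -1.065 0.223 2.91
v -1.964 0.032 2.862
v -0.948 -0.333 2.932
v -1.597 -0.93 3.195
v -1.847 -0.524 2.884
v -1.446 -0.155 2.722
v -0.662 -0.433 3.413
v -1.311 -1.03 3.676
v -1.096 -0.786 4.143
v -0.695 -0.417 3.981
v -1.042 -0.811 3.225
v -1.689 0.77 3.604
v -2.338 0.173 3.867
v -2.305 0.157 3.299
v -1.904 0.526 3.137
v -1.403 0.67 4.085
v -2.052 0.073 4.348
v -1.554 -0.105 4.558
v -1.153 0.264 4.396
v -1.958 0.551 4.055
f 2 1 5
f 2 5 3
f 3 5 6
f 3 6 4
f 5 1 7
f 5 7 6
f 6 7 8
f 6 8 4
f 7 1 9
f 7 9 8
f 8 9 10
f 8 10 4
f 9 1 11
f 9 11 10
f 10 11 12
f 10 12 4
f 11 1 13
f 11 13 12
f 12 13 14
f 12 14 4
f 13 1 15
f 13 15 14
f 14 15 16
f 14 16 4
f 15 1 17
f 15 17 16
f 16 17 18
f 16 18 4
f 17 1 19
f 17 19 18
f 18 19 20
f 18 20 4
f 19 1 21
f 19 21 20
f 20 21 22
f 20 22 4
f 21 1 23
f 21 23 22
f 22 23 24
f 22 24 4
f 23 1 2
f 23 2 24
f 24 2 3
f 24 3 4
f 25 62 41
f 62 36 65
f 41 65 30
f 62 65 41
f 25 41 37
f 41 30 42
f 37 42 26
f 41 42 37
f 25 37 46
f 37 26 47
f 46 47 32
f 37 47 46
f 25 46 58
f 46 32 61
f 58 61 35
f 46 61 58
f 25 58 62
f 58 35 66
f 62 66 36
f 58 66 62
f 26 42 53
f 42 30 56
f 53 56 34
f 42 56 53
f 30 65 43
f 65 36 64
f 43 64 29
f 65 64 43
f 36 66 63
f 66 35 59
f 63 59 27
f 66 59 63
f 35 61 60
f 61 32 48
f 60 48 31
f 61 48 60
f 32 47 52
f 47 26 49
f 52 49 33
f 47 49 52
f 28 54 40
f 54 34 55
f 40 55 29
f 54 55 40
f 28 40 38
f 40 29 39
f 38 39 27
f 40 39 38
f 28 38 45
f 38 27 44
f 45 44 31
f 38 44 45
f 28 45 50
f 45 31 51
f 50 51 33
f 45 51 50
f 28 50 54
f 50 33 57
f 54 57 34
f 50 57 54
f 29 55 43
f 55 34 56
f 43 56 30
f 55 56 43
f 27 39 63
f 39 29 64
f 63 64 36
f 39 64 63
f 31 44 60
f 44 27 59
f 60 59 35
f 44 59 60
f 33 51 52
f 51 31 48
f 52 48 32
f 51 48 52
f 34 57 53
f 57 33 49
f 53 49 26
f 57 49 53



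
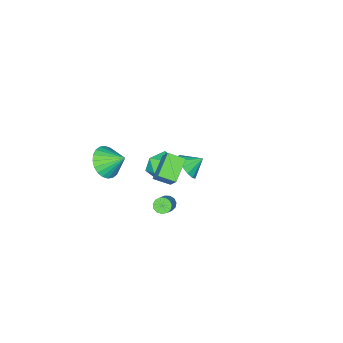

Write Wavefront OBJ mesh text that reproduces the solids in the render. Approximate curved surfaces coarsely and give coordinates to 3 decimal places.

v 2.929 2.422 3.338
v 3.406 3.316 4.615
v 2.379 3.238 2.973
v 2.855 4.132 4.25
v 4.185 2.908 2.53
v 4.661 3.802 3.807
v 3.634 3.724 2.165
v 4.111 4.618 3.442
v 3.678 -1.294 0.655
v 4.257 -1.738 1.479
v 3.262 -0.186 1.545
v 4.55 -1.482 1.298
v 4.711 -1.198 1.02
v 4.715 -0.929 0.685
v 4.561 -0.715 0.347
v 4.272 -0.589 0.055
v 3.893 -0.571 -0.145
v 3.481 -0.662 -0.223
v 3.099 -0.85 -0.168
v 2.805 -1.106 0.013
v 2.644 -1.39 0.291
v 2.641 -1.659 0.626
v 2.795 -1.873 0.964
v 3.084 -1.999 1.256
v 3.463 -2.017 1.456
v 3.875 -1.925 1.534
v 1.647 1.952 0.234
v 2.035 1.299 -0.508
v 0.885 0.621 1.008
v 1.273 -0.032 0.266
v 1.928 0.423 0.966
v 2.399 1.246 0.488
v 0.521 0.674 0.012
v 0.992 1.497 -0.466
v 1.339 0.509 -0.646
v 2.208 0.354 -0.056
v 0.712 1.566 0.556
v 1.581 1.411 1.146
v 1.399 1.271 -3.223
v 1.793 0.961 -3.45
v 2.695 1.46 -2.563
v 2.301 1.769 -2.337
v 1.794 1.23 -3.603
v 2.697 1.729 -2.716
v 1.67 1.513 -3.636
v 2.573 2.011 -2.749
v 1.46 1.718 -3.538
v 2.363 2.217 -2.651
v 1.231 1.781 -3.339
v 2.133 2.28 -2.452
v 1.054 1.682 -3.104
v 1.957 2.181 -2.218
v 0.987 1.453 -2.907
v 1.89 1.952 -2.02
v 1.051 1.165 -2.811
v 1.953 1.664 -1.924
v 1.225 0.911 -2.845
v 2.128 1.41 -1.958
v 1.454 0.771 -2.999
v 2.357 1.27 -2.112
v 1.666 0.79 -3.225
v 2.568 1.289 -2.338
v -2.513 -0.896 -4.142
v -1.882 -0.232 -3.857
v -3.347 -0.364 -3.538
v -2.098 -0.048 -4.317
v -2.447 -0.134 -4.722
v -2.816 -0.462 -4.943
v -3.089 -0.927 -4.91
v -3.179 -1.383 -4.633
v -3.058 -1.684 -4.2
v -2.764 -1.735 -3.749
v -2.39 -1.52 -3.423
v -2.055 -1.107 -3.325
v -1.865 -0.626 -3.487
f 2 4 1
f 5 2 1
f 1 4 3
f 3 5 1
f 2 8 4
f 6 2 5
f 6 8 2
f 4 8 3
f 7 5 3
f 3 8 7
f 7 6 5
f 8 6 7
f 10 9 12
f 10 12 11
f 12 9 13
f 12 13 11
f 13 9 14
f 13 14 11
f 14 9 15
f 14 15 11
f 15 9 16
f 15 16 11
f 16 9 17
f 16 17 11
f 17 9 18
f 17 18 11
f 18 9 19
f 18 19 11
f 19 9 20
f 19 20 11
f 20 9 21
f 20 21 11
f 21 9 22
f 21 22 11
f 22 9 23
f 22 23 11
f 23 9 24
f 23 24 11
f 24 9 25
f 24 25 11
f 25 9 26
f 25 26 11
f 26 9 10
f 26 10 11
f 27 38 32
f 27 32 28
f 27 28 34
f 27 34 37
f 27 37 38
f 28 32 36
f 32 38 31
f 38 37 29
f 37 34 33
f 34 28 35
f 30 36 31
f 30 31 29
f 30 29 33
f 30 33 35
f 30 35 36
f 31 36 32
f 29 31 38
f 33 29 37
f 35 33 34
f 36 35 28
f 40 39 43
f 40 43 41
f 41 43 44
f 41 44 42
f 43 39 45
f 43 45 44
f 44 45 46
f 44 46 42
f 45 39 47
f 45 47 46
f 46 47 48
f 46 48 42
f 47 39 49
f 47 49 48
f 48 49 50
f 48 50 42
f 49 39 51
f 49 51 50
f 50 51 52
f 50 52 42
f 51 39 53
f 51 53 52
f 52 53 54
f 52 54 42
f 53 39 55
f 53 55 54
f 54 55 56
f 54 56 42
f 55 39 57
f 55 57 56
f 56 57 58
f 56 58 42
f 57 39 59
f 57 59 58
f 58 59 60
f 58 60 42
f 59 39 61
f 59 61 60
f 60 61 62
f 60 62 42
f 61 39 40
f 61 40 62
f 62 40 41
f 62 41 42
f 64 63 66
f 64 66 65
f 66 63 67
f 66 67 65
f 67 63 68
f 67 68 65
f 68 63 69
f 68 69 65
f 69 63 70
f 69 70 65
f 70 63 71
f 70 71 65
f 71 63 72
f 71 72 65
f 72 63 73
f 72 73 65
f 73 63 74
f 73 74 65
f 74 63 75
f 74 75 65
f 75 63 64
f 75 64 65



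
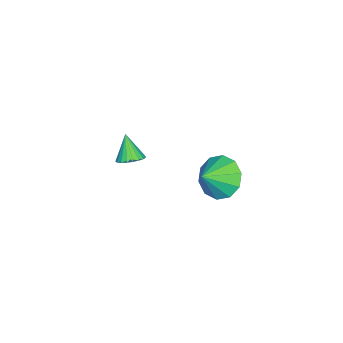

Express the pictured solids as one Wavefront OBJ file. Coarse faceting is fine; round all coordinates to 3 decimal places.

v 0.55 2.784 0.233
v 1.098 2.892 -0.447
v 1.33 2.436 0.807
v 1.093 3.354 -0.16
v 0.88 3.598 0.276
v 0.541 3.532 0.697
v 0.206 3.18 0.94
v 0.001 2.676 0.913
v 0.006 2.214 0.626
v 0.219 1.97 0.189
v 0.558 2.036 -0.231
v 0.893 2.388 -0.474
v -2.163 -1.605 -2.516
v -1.671 -1.538 -2.282
v -2.577 -1.975 -1.544
v -1.768 -1.334 -2.246
v -1.935 -1.177 -2.256
v -2.14 -1.095 -2.312
v -2.35 -1.1 -2.403
v -2.528 -1.192 -2.514
v -2.642 -1.356 -2.625
v -2.674 -1.563 -2.717
v -2.617 -1.777 -2.775
v -2.482 -1.961 -2.788
v -2.292 -2.084 -2.754
v -2.08 -2.124 -2.679
v -1.882 -2.073 -2.576
v -1.733 -1.942 -2.462
v -1.658 -1.753 -2.358
f 2 1 4
f 2 4 3
f 4 1 5
f 4 5 3
f 5 1 6
f 5 6 3
f 6 1 7
f 6 7 3
f 7 1 8
f 7 8 3
f 8 1 9
f 8 9 3
f 9 1 10
f 9 10 3
f 10 1 11
f 10 11 3
f 11 1 12
f 11 12 3
f 12 1 2
f 12 2 3
f 14 13 16
f 14 16 15
f 16 13 17
f 16 17 15
f 17 13 18
f 17 18 15
f 18 13 19
f 18 19 15
f 19 13 20
f 19 20 15
f 20 13 21
f 20 21 15
f 21 13 22
f 21 22 15
f 22 13 23
f 22 23 15
f 23 13 24
f 23 24 15
f 24 13 25
f 24 25 15
f 25 13 26
f 25 26 15
f 26 13 27
f 26 27 15
f 27 13 28
f 27 28 15
f 28 13 29
f 28 29 15
f 29 13 14
f 29 14 15



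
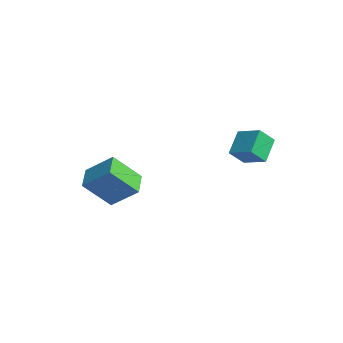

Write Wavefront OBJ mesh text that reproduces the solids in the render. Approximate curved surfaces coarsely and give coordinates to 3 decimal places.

v 2.567 3.236 1.585
v 2.631 2.338 2.466
v 3.827 3.782 2.05
v 3.891 2.884 2.931
v 3.349 2.296 0.569
v 3.413 1.398 1.45
v 4.609 2.842 1.034
v 4.673 1.944 1.915
v -0.599 -3.246 -2.956
v -0.911 -4.714 -1.375
v -1.812 -2.492 -2.494
v -2.123 -3.96 -0.914
v 0.503 -2.2 -1.766
v 0.192 -3.668 -0.186
v -0.709 -1.446 -1.305
v -1.021 -2.914 0.276
f 2 4 1
f 5 2 1
f 1 4 3
f 3 5 1
f 2 8 4
f 6 2 5
f 6 8 2
f 4 8 3
f 7 5 3
f 3 8 7
f 7 6 5
f 8 6 7
f 10 12 9
f 13 10 9
f 9 12 11
f 11 13 9
f 10 16 12
f 14 10 13
f 14 16 10
f 12 16 11
f 15 13 11
f 11 16 15
f 15 14 13
f 16 14 15



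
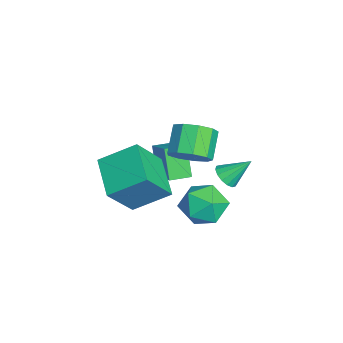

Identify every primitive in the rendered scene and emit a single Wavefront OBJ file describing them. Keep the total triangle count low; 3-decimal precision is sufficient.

v -2.553 -0.922 -3.175
v -1.179 -0.426 -2.305
v -2.88 0.105 -3.244
v -1.506 0.601 -2.374
v -1.674 -0.741 -4.666
v -0.3 -0.245 -3.796
v -2.001 0.286 -4.735
v -0.627 0.782 -3.865
v 3.319 -1.994 -2.637
v 1.339 -2.351 -1.908
v 3.394 -0.306 -1.606
v 1.415 -0.662 -0.877
v 4.145 -3.078 -0.923
v 2.166 -3.434 -0.194
v 4.221 -1.389 0.108
v 2.241 -1.746 0.837
v 0.229 0.62 -1.765
v 0.926 0.726 -1.001
v -0.232 1.047 0.01
v -0.929 0.94 -0.755
v 0.819 1.352 -1.322
v -0.339 1.673 -0.311
v 0.436 1.635 -1.85
v -0.722 1.956 -0.84
v -0.044 1.443 -2.339
v -1.202 1.764 -1.329
v -0.396 0.866 -2.559
v -1.554 1.186 -1.549
v -0.456 0.173 -2.408
v -1.614 0.494 -1.398
v -0.195 -0.311 -1.956
v -1.353 0.01 -0.946
v 0.264 -0.359 -1.415
v -0.894 -0.038 -0.404
v 0.707 0.051 -1.037
v -0.451 0.371 -0.027
v -0.448 2.296 -3.734
v -0.079 1.882 -3.307
v -0.392 3.424 -2.686
v 0.169 2.055 -3.506
v 0.252 2.293 -3.767
v 0.147 2.532 -4.018
v -0.117 2.707 -4.194
v -0.469 2.773 -4.246
v -0.816 2.711 -4.161
v -1.064 2.537 -3.961
v -1.147 2.3 -3.701
v -1.042 2.061 -3.449
v -0.778 1.885 -3.274
v -0.426 1.819 -3.222
v 2.599 0.553 -1.792
v 3.176 1.432 -1.239
v 3.884 0.608 -3.221
v 4.461 1.487 -2.668
v 4.469 0.391 -2.21
v 3.675 0.357 -1.327
v 3.385 1.683 -3.133
v 2.591 1.649 -2.25
v 3.662 2.131 -2.068
v 4.332 1.332 -1.497
v 2.728 0.708 -2.963
v 3.398 -0.091 -2.392
f 2 4 1
f 5 2 1
f 1 4 3
f 3 5 1
f 2 8 4
f 6 2 5
f 6 8 2
f 4 8 3
f 7 5 3
f 3 8 7
f 7 6 5
f 8 6 7
f 10 12 9
f 13 10 9
f 9 12 11
f 11 13 9
f 10 16 12
f 14 10 13
f 14 16 10
f 12 16 11
f 15 13 11
f 11 16 15
f 15 14 13
f 16 14 15
f 18 17 21
f 18 21 19
f 19 21 22
f 19 22 20
f 21 17 23
f 21 23 22
f 22 23 24
f 22 24 20
f 23 17 25
f 23 25 24
f 24 25 26
f 24 26 20
f 25 17 27
f 25 27 26
f 26 27 28
f 26 28 20
f 27 17 29
f 27 29 28
f 28 29 30
f 28 30 20
f 29 17 31
f 29 31 30
f 30 31 32
f 30 32 20
f 31 17 33
f 31 33 32
f 32 33 34
f 32 34 20
f 33 17 35
f 33 35 34
f 34 35 36
f 34 36 20
f 35 17 18
f 35 18 36
f 36 18 19
f 36 19 20
f 38 37 40
f 38 40 39
f 40 37 41
f 40 41 39
f 41 37 42
f 41 42 39
f 42 37 43
f 42 43 39
f 43 37 44
f 43 44 39
f 44 37 45
f 44 45 39
f 45 37 46
f 45 46 39
f 46 37 47
f 46 47 39
f 47 37 48
f 47 48 39
f 48 37 49
f 48 49 39
f 49 37 50
f 49 50 39
f 50 37 38
f 50 38 39
f 51 62 56
f 51 56 52
f 51 52 58
f 51 58 61
f 51 61 62
f 52 56 60
f 56 62 55
f 62 61 53
f 61 58 57
f 58 52 59
f 54 60 55
f 54 55 53
f 54 53 57
f 54 57 59
f 54 59 60
f 55 60 56
f 53 55 62
f 57 53 61
f 59 57 58
f 60 59 52



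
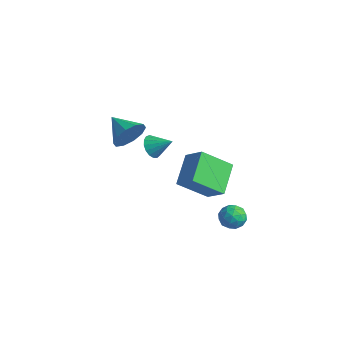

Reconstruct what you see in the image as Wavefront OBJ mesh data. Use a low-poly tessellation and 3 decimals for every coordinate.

v -2.56 0.116 1.587
v -2.239 -0.429 2.487
v -4.18 0.164 2.193
v -2.174 0.237 2.609
v -2.255 0.856 2.341
v -2.454 1.192 1.784
v -2.693 1.117 1.152
v -2.881 0.66 0.686
v -2.947 -0.006 0.564
v -2.865 -0.625 0.833
v -2.667 -0.961 1.389
v -2.428 -0.886 2.021
v 0.53 1.503 1.028
v 1.707 1.63 1.949
v 1.419 2.988 -0.314
v 2.596 3.116 0.608
v 1.504 -0.016 -0.008
v 2.681 0.112 0.914
v 2.393 1.47 -1.349
v 3.57 1.597 -0.428
v 2.854 2.523 -3.018
v 3.566 2.671 -3.44
v 3.554 1.829 -2.08
v 4.266 1.977 -2.502
v 3.868 2.608 -2.115
v 3.435 3.037 -2.694
v 3.685 1.463 -2.826
v 3.252 1.892 -3.405
v 4.08 2.016 -3.321
v 4.193 2.724 -2.882
v 2.927 1.776 -2.638
v 3.04 2.484 -2.199
v 3.148 2.658 -3.311
v 3.972 1.842 -2.209
v 3.738 2.213 -1.981
v 4.156 2.3 -2.229
v 3.071 2.873 -2.873
v 3.49 2.96 -3.121
v 3.668 2.924 -2.342
v 3.63 1.54 -2.399
v 4.049 1.627 -2.647
v 2.964 2.2 -3.291
v 3.382 2.287 -3.539
v 3.452 1.576 -3.178
v 3.869 2.36 -3.49
v 4.281 1.952 -2.938
v 3.939 1.649 -3.129
v 3.684 1.902 -3.469
v 3.935 2.776 -3.231
v 4.347 2.368 -2.68
v 4.113 2.739 -2.452
v 3.859 2.991 -2.793
v 4.237 2.391 -3.162
v 2.773 2.132 -2.84
v 3.185 1.724 -2.289
v 3.261 1.509 -2.727
v 3.007 1.761 -3.068
v 2.839 2.548 -2.582
v 3.251 2.14 -2.03
v 3.436 2.598 -2.051
v 3.181 2.851 -2.391
v 2.883 2.109 -2.358
v -4.348 3.256 -2.023
v -3.785 2.84 -2.469
v -3.292 3.864 -1.257
v -3.834 3.179 -2.67
v -4.001 3.535 -2.723
v -4.248 3.828 -2.616
v -4.517 3.989 -2.373
v -4.748 3.982 -2.05
v -4.887 3.809 -1.72
v -4.903 3.509 -1.46
v -4.791 3.151 -1.329
v -4.579 2.817 -1.357
v -4.313 2.583 -1.538
v -4.055 2.504 -1.829
v -3.865 2.596 -2.166
f 2 1 4
f 2 4 3
f 4 1 5
f 4 5 3
f 5 1 6
f 5 6 3
f 6 1 7
f 6 7 3
f 7 1 8
f 7 8 3
f 8 1 9
f 8 9 3
f 9 1 10
f 9 10 3
f 10 1 11
f 10 11 3
f 11 1 12
f 11 12 3
f 12 1 2
f 12 2 3
f 14 16 13
f 17 14 13
f 13 16 15
f 15 17 13
f 14 20 16
f 18 14 17
f 18 20 14
f 16 20 15
f 19 17 15
f 15 20 19
f 19 18 17
f 20 18 19
f 21 58 37
f 58 32 61
f 37 61 26
f 58 61 37
f 21 37 33
f 37 26 38
f 33 38 22
f 37 38 33
f 21 33 42
f 33 22 43
f 42 43 28
f 33 43 42
f 21 42 54
f 42 28 57
f 54 57 31
f 42 57 54
f 21 54 58
f 54 31 62
f 58 62 32
f 54 62 58
f 22 38 49
f 38 26 52
f 49 52 30
f 38 52 49
f 26 61 39
f 61 32 60
f 39 60 25
f 61 60 39
f 32 62 59
f 62 31 55
f 59 55 23
f 62 55 59
f 31 57 56
f 57 28 44
f 56 44 27
f 57 44 56
f 28 43 48
f 43 22 45
f 48 45 29
f 43 45 48
f 24 50 36
f 50 30 51
f 36 51 25
f 50 51 36
f 24 36 34
f 36 25 35
f 34 35 23
f 36 35 34
f 24 34 41
f 34 23 40
f 41 40 27
f 34 40 41
f 24 41 46
f 41 27 47
f 46 47 29
f 41 47 46
f 24 46 50
f 46 29 53
f 50 53 30
f 46 53 50
f 25 51 39
f 51 30 52
f 39 52 26
f 51 52 39
f 23 35 59
f 35 25 60
f 59 60 32
f 35 60 59
f 27 40 56
f 40 23 55
f 56 55 31
f 40 55 56
f 29 47 48
f 47 27 44
f 48 44 28
f 47 44 48
f 30 53 49
f 53 29 45
f 49 45 22
f 53 45 49
f 64 63 66
f 64 66 65
f 66 63 67
f 66 67 65
f 67 63 68
f 67 68 65
f 68 63 69
f 68 69 65
f 69 63 70
f 69 70 65
f 70 63 71
f 70 71 65
f 71 63 72
f 71 72 65
f 72 63 73
f 72 73 65
f 73 63 74
f 73 74 65
f 74 63 75
f 74 75 65
f 75 63 76
f 75 76 65
f 76 63 77
f 76 77 65
f 77 63 64
f 77 64 65



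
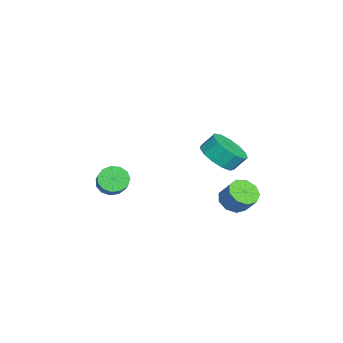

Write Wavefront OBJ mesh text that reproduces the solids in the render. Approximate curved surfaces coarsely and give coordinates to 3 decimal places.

v 1.323 2.538 -1.326
v 2.073 2.174 -1.538
v 2.586 2.698 -0.627
v 1.837 3.062 -0.414
v 2.018 2.694 -1.807
v 2.532 3.219 -0.896
v 1.639 3.142 -1.851
v 2.152 3.666 -0.939
v 1.111 3.306 -1.648
v 1.625 3.831 -0.737
v 0.683 3.111 -1.295
v 1.197 3.636 -0.384
v 0.555 2.648 -0.956
v 1.068 3.173 -0.045
v 0.786 2.133 -0.79
v 1.299 2.658 0.121
v 1.268 1.808 -0.875
v 1.782 2.332 0.037
v 1.777 1.824 -1.17
v 2.29 2.348 -0.259
v -1.552 -3.681 -1.841
v -1.035 -3.743 -2.487
v 0.19 -3.541 -1.525
v -0.328 -3.479 -0.879
v -1.141 -3.29 -2.446
v 0.083 -3.088 -1.485
v -1.378 -2.96 -2.214
v -0.154 -2.758 -1.253
v -1.67 -2.86 -1.863
v -0.446 -2.658 -0.901
v -1.925 -3.02 -1.505
v -0.7 -2.818 -0.543
v -2.061 -3.39 -1.253
v -0.837 -3.188 -0.292
v -2.036 -3.852 -1.188
v -0.811 -3.65 -0.227
v -1.857 -4.26 -1.331
v -0.632 -4.058 -0.369
v -1.582 -4.485 -1.635
v -0.357 -4.282 -0.673
v -1.297 -4.454 -2.004
v -0.072 -4.251 -1.043
v -1.093 -4.177 -2.322
v 0.132 -3.975 -1.36
v 1.685 1.702 1.874
v 2.452 2.353 1.429
v 2.342 3.01 2.202
v 1.575 2.358 2.646
v 1.909 2.538 1.195
v 1.799 3.194 1.967
v 1.294 2.457 1.176
v 1.185 3.114 1.949
v 0.804 2.137 1.379
v 0.694 2.793 2.151
v 0.594 1.678 1.739
v 0.484 2.335 2.511
v 0.729 1.227 2.141
v 0.62 1.884 2.914
v 1.169 0.927 2.459
v 1.059 1.583 3.232
v 1.772 0.872 2.591
v 1.662 1.529 3.364
v 2.347 1.081 2.495
v 2.238 1.738 3.268
v 2.713 1.487 2.202
v 2.603 2.144 2.975
v 2.752 1.961 1.805
v 2.642 2.618 2.577
f 2 1 5
f 2 5 3
f 3 5 6
f 3 6 4
f 5 1 7
f 5 7 6
f 6 7 8
f 6 8 4
f 7 1 9
f 7 9 8
f 8 9 10
f 8 10 4
f 9 1 11
f 9 11 10
f 10 11 12
f 10 12 4
f 11 1 13
f 11 13 12
f 12 13 14
f 12 14 4
f 13 1 15
f 13 15 14
f 14 15 16
f 14 16 4
f 15 1 17
f 15 17 16
f 16 17 18
f 16 18 4
f 17 1 19
f 17 19 18
f 18 19 20
f 18 20 4
f 19 1 2
f 19 2 20
f 20 2 3
f 20 3 4
f 22 21 25
f 22 25 23
f 23 25 26
f 23 26 24
f 25 21 27
f 25 27 26
f 26 27 28
f 26 28 24
f 27 21 29
f 27 29 28
f 28 29 30
f 28 30 24
f 29 21 31
f 29 31 30
f 30 31 32
f 30 32 24
f 31 21 33
f 31 33 32
f 32 33 34
f 32 34 24
f 33 21 35
f 33 35 34
f 34 35 36
f 34 36 24
f 35 21 37
f 35 37 36
f 36 37 38
f 36 38 24
f 37 21 39
f 37 39 38
f 38 39 40
f 38 40 24
f 39 21 41
f 39 41 40
f 40 41 42
f 40 42 24
f 41 21 43
f 41 43 42
f 42 43 44
f 42 44 24
f 43 21 22
f 43 22 44
f 44 22 23
f 44 23 24
f 46 45 49
f 46 49 47
f 47 49 50
f 47 50 48
f 49 45 51
f 49 51 50
f 50 51 52
f 50 52 48
f 51 45 53
f 51 53 52
f 52 53 54
f 52 54 48
f 53 45 55
f 53 55 54
f 54 55 56
f 54 56 48
f 55 45 57
f 55 57 56
f 56 57 58
f 56 58 48
f 57 45 59
f 57 59 58
f 58 59 60
f 58 60 48
f 59 45 61
f 59 61 60
f 60 61 62
f 60 62 48
f 61 45 63
f 61 63 62
f 62 63 64
f 62 64 48
f 63 45 65
f 63 65 64
f 64 65 66
f 64 66 48
f 65 45 67
f 65 67 66
f 66 67 68
f 66 68 48
f 67 45 46
f 67 46 68
f 68 46 47
f 68 47 48



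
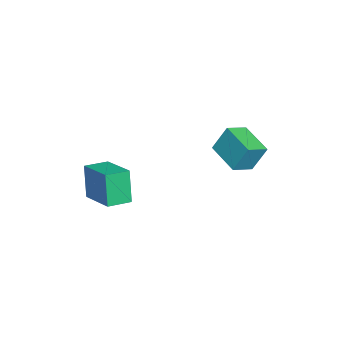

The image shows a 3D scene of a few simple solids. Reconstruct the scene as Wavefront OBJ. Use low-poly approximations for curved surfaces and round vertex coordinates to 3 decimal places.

v -2.872 1.057 -3.208
v -2.93 1.704 -1.878
v -1.645 2.225 -3.723
v -1.703 2.872 -2.393
v -2.037 0.348 -2.827
v -2.095 0.995 -1.497
v -0.81 1.516 -3.342
v -0.868 2.163 -2.012
v 2.164 -3.267 -3.494
v 1.765 -3.441 -1.84
v 3.513 -1.996 -3.034
v 3.115 -2.17 -1.381
v 2.925 -4.11 -3.399
v 2.527 -4.284 -1.746
v 4.275 -2.839 -2.94
v 3.876 -3.013 -1.286
f 2 4 1
f 5 2 1
f 1 4 3
f 3 5 1
f 2 8 4
f 6 2 5
f 6 8 2
f 4 8 3
f 7 5 3
f 3 8 7
f 7 6 5
f 8 6 7
f 10 12 9
f 13 10 9
f 9 12 11
f 11 13 9
f 10 16 12
f 14 10 13
f 14 16 10
f 12 16 11
f 15 13 11
f 11 16 15
f 15 14 13
f 16 14 15



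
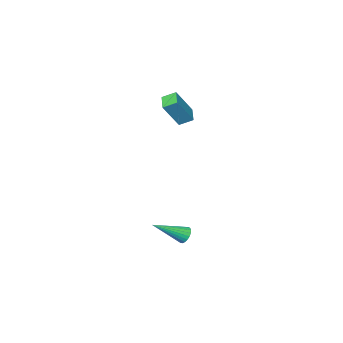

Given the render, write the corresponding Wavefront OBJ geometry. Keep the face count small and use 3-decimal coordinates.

v -1.457 -3.282 1.956
v -1.977 -2.723 2.353
v -0.856 -2.479 1.612
v -1.376 -1.92 2.009
v -0.444 -3.4 3.451
v -0.964 -2.841 3.848
v 0.157 -2.597 3.107
v -0.363 -2.038 3.504
v 1.795 1.152 -4.33
v 2.128 1.359 -4.715
v 3.365 0.448 -3.35
v 2.114 1.532 -4.567
v 2.044 1.64 -4.378
v 1.931 1.664 -4.18
v 1.795 1.599 -4.009
v 1.659 1.456 -3.892
v 1.546 1.262 -3.852
v 1.476 1.048 -3.894
v 1.462 0.852 -4.011
v 1.505 0.708 -4.184
v 1.598 0.641 -4.382
v 1.725 0.662 -4.57
v 1.865 0.768 -4.718
v 1.992 0.941 -4.798
v 2.085 1.149 -4.797
f 2 4 1
f 5 2 1
f 1 4 3
f 3 5 1
f 2 8 4
f 6 2 5
f 6 8 2
f 4 8 3
f 7 5 3
f 3 8 7
f 7 6 5
f 8 6 7
f 10 9 12
f 10 12 11
f 12 9 13
f 12 13 11
f 13 9 14
f 13 14 11
f 14 9 15
f 14 15 11
f 15 9 16
f 15 16 11
f 16 9 17
f 16 17 11
f 17 9 18
f 17 18 11
f 18 9 19
f 18 19 11
f 19 9 20
f 19 20 11
f 20 9 21
f 20 21 11
f 21 9 22
f 21 22 11
f 22 9 23
f 22 23 11
f 23 9 24
f 23 24 11
f 24 9 25
f 24 25 11
f 25 9 10
f 25 10 11



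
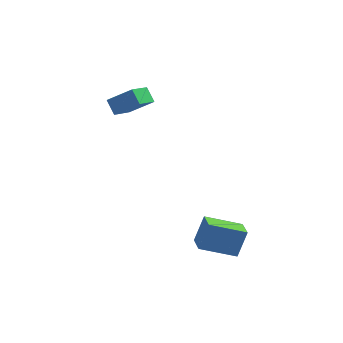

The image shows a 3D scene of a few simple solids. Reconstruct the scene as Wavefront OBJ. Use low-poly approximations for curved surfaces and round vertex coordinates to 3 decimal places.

v -1.383 3.476 1.5
v -2.084 2.112 2.535
v -1.808 4.152 2.102
v -2.509 2.788 3.137
v -0.051 3.492 2.423
v -0.752 2.128 3.458
v -0.476 4.168 3.025
v -1.177 2.804 4.06
v 2.508 -4.507 -2.081
v 2.997 -3.849 -0.707
v 2.257 -3.453 -2.497
v 2.746 -2.795 -1.122
v 4.474 -4.345 -2.858
v 4.963 -3.687 -1.483
v 4.223 -3.291 -3.273
v 4.712 -2.633 -1.899
f 2 4 1
f 5 2 1
f 1 4 3
f 3 5 1
f 2 8 4
f 6 2 5
f 6 8 2
f 4 8 3
f 7 5 3
f 3 8 7
f 7 6 5
f 8 6 7
f 10 12 9
f 13 10 9
f 9 12 11
f 11 13 9
f 10 16 12
f 14 10 13
f 14 16 10
f 12 16 11
f 15 13 11
f 11 16 15
f 15 14 13
f 16 14 15



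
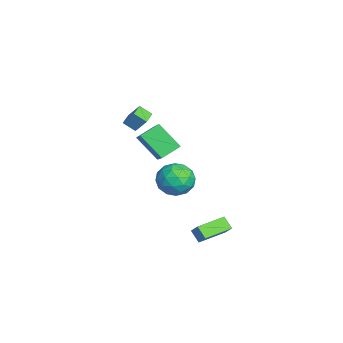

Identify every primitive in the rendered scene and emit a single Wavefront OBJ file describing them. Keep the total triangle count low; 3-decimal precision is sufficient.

v 3.274 2.983 -1.441
v 2.755 2.622 -0.874
v 3.753 3.276 -0.817
v 3.233 2.916 -0.249
v 4.247 1.504 -1.491
v 3.727 1.144 -0.923
v 4.725 1.798 -0.866
v 4.206 1.437 -0.299
v -0.374 -0.349 2.059
v -1.161 -1.435 3.348
v -0.833 0.663 2.632
v -1.62 -0.423 3.92
v 1.44 -0.217 3.28
v 0.653 -1.303 4.568
v 0.981 0.795 3.852
v 0.194 -0.291 5.141
v -4.211 -1.71 3.363
v -3.865 -1.11 4.256
v -4 -1.032 2.826
v -3.654 -0.433 3.719
v -3.326 -2.067 3.261
v -2.98 -1.468 4.154
v -3.115 -1.39 2.724
v -2.769 -0.79 3.617
v -1.206 1.389 0.381
v -0.14 1.595 -0.015
v -0.7 -0.355 0.835
v 0.366 -0.149 0.439
v -0.005 0.377 1.399
v -0.318 1.455 1.119
v -0.522 -0.215 -0.299
v -0.835 0.863 -0.579
v 0.283 0.604 -0.436
v 0.603 0.97 0.614
v -1.443 0.27 0.206
v -1.123 0.636 1.256
v -0.717 1.645 0.143
v -0.123 -0.405 0.677
v -0.341 -0.096 1.241
v 0.286 0.025 1.008
v -0.822 1.563 0.81
v -0.195 1.684 0.577
v -0.116 0.968 1.408
v -0.645 -0.444 0.243
v -0.018 -0.323 0.01
v -1.126 1.215 -0.188
v -0.499 1.336 -0.421
v -0.724 0.272 -0.588
v 0.158 1.184 -0.337
v 0.456 0.159 -0.07
v -0.067 0.12 -0.504
v -0.25 0.753 -0.669
v 0.346 1.399 0.28
v 0.643 0.374 0.547
v 0.425 0.683 1.111
v 0.241 1.316 0.947
v 0.595 0.816 0.033
v -1.483 0.866 0.273
v -1.186 -0.159 0.54
v -1.081 -0.076 -0.127
v -1.265 0.557 -0.291
v -1.296 1.081 0.89
v -0.998 0.056 1.157
v -0.59 0.487 1.489
v -0.773 1.12 1.324
v -1.435 0.424 0.787
f 2 4 1
f 5 2 1
f 1 4 3
f 3 5 1
f 2 8 4
f 6 2 5
f 6 8 2
f 4 8 3
f 7 5 3
f 3 8 7
f 7 6 5
f 8 6 7
f 10 12 9
f 13 10 9
f 9 12 11
f 11 13 9
f 10 16 12
f 14 10 13
f 14 16 10
f 12 16 11
f 15 13 11
f 11 16 15
f 15 14 13
f 16 14 15
f 18 20 17
f 21 18 17
f 17 20 19
f 19 21 17
f 18 24 20
f 22 18 21
f 22 24 18
f 20 24 19
f 23 21 19
f 19 24 23
f 23 22 21
f 24 22 23
f 25 62 41
f 62 36 65
f 41 65 30
f 62 65 41
f 25 41 37
f 41 30 42
f 37 42 26
f 41 42 37
f 25 37 46
f 37 26 47
f 46 47 32
f 37 47 46
f 25 46 58
f 46 32 61
f 58 61 35
f 46 61 58
f 25 58 62
f 58 35 66
f 62 66 36
f 58 66 62
f 26 42 53
f 42 30 56
f 53 56 34
f 42 56 53
f 30 65 43
f 65 36 64
f 43 64 29
f 65 64 43
f 36 66 63
f 66 35 59
f 63 59 27
f 66 59 63
f 35 61 60
f 61 32 48
f 60 48 31
f 61 48 60
f 32 47 52
f 47 26 49
f 52 49 33
f 47 49 52
f 28 54 40
f 54 34 55
f 40 55 29
f 54 55 40
f 28 40 38
f 40 29 39
f 38 39 27
f 40 39 38
f 28 38 45
f 38 27 44
f 45 44 31
f 38 44 45
f 28 45 50
f 45 31 51
f 50 51 33
f 45 51 50
f 28 50 54
f 50 33 57
f 54 57 34
f 50 57 54
f 29 55 43
f 55 34 56
f 43 56 30
f 55 56 43
f 27 39 63
f 39 29 64
f 63 64 36
f 39 64 63
f 31 44 60
f 44 27 59
f 60 59 35
f 44 59 60
f 33 51 52
f 51 31 48
f 52 48 32
f 51 48 52
f 34 57 53
f 57 33 49
f 53 49 26
f 57 49 53

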